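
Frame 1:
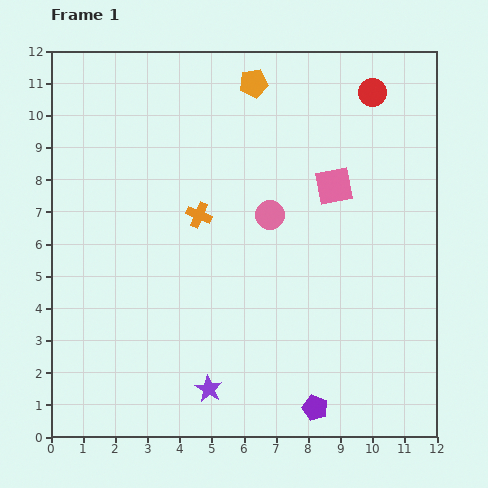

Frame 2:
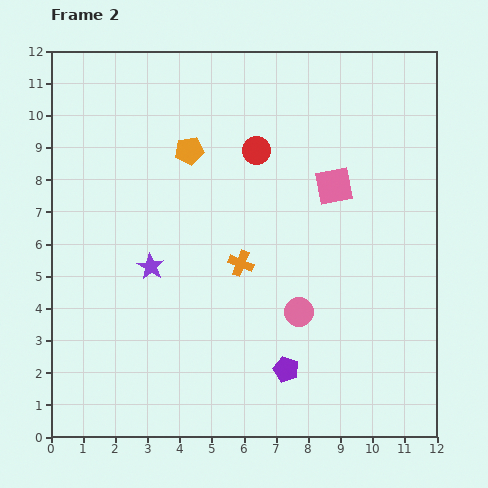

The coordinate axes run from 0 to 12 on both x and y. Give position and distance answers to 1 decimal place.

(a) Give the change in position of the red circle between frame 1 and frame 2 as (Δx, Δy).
(-3.6, -1.8)

The red circle was at (10.0, 10.7) in frame 1 and (6.4, 8.9) in frame 2.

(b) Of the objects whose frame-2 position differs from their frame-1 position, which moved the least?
the purple pentagon

(moved 1.5)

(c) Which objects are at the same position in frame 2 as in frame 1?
the pink square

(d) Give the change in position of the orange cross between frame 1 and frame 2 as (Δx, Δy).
(1.3, -1.5)

The orange cross was at (4.6, 6.9) in frame 1 and (5.9, 5.4) in frame 2.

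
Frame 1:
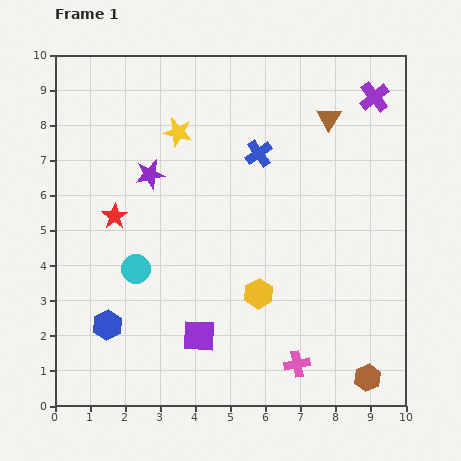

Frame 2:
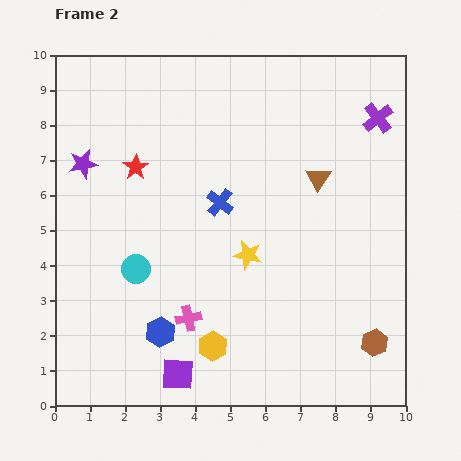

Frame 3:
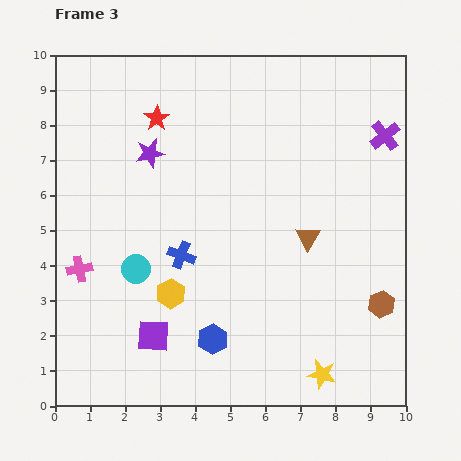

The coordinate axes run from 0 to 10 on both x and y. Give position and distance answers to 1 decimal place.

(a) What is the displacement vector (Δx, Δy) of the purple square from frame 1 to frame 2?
(-0.6, -1.1)

The purple square was at (4.1, 2.0) in frame 1 and (3.5, 0.9) in frame 2.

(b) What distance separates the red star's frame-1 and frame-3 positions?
3.0

The red star moved from (1.7, 5.4) to (2.9, 8.2), a distance of √(1.2² + 2.8²) ≈ 3.0.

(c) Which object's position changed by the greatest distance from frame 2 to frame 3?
the yellow star

(moved 4.0; next 3.4)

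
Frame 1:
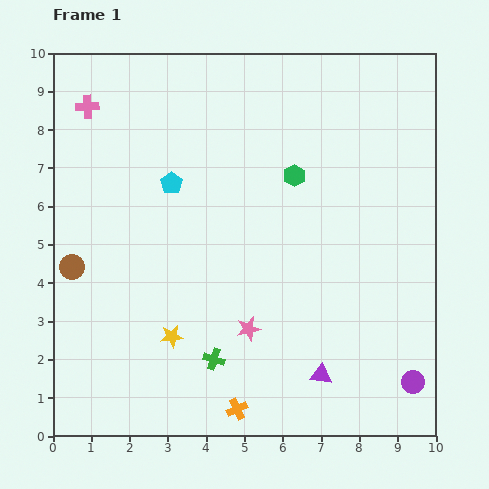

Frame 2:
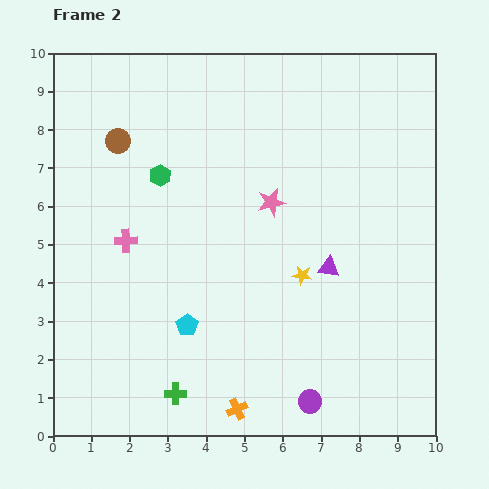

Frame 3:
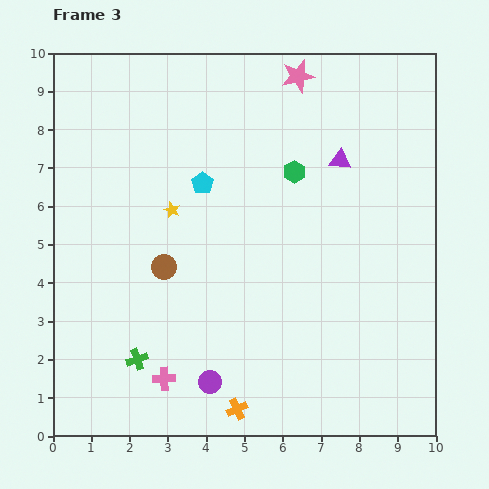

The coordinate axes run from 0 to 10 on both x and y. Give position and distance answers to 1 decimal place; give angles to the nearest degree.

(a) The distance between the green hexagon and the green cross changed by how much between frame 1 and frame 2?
+0.5

Distance in frame 1: 5.2. Distance in frame 2: 5.7.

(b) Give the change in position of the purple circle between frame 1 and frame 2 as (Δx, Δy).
(-2.7, -0.5)

The purple circle was at (9.4, 1.4) in frame 1 and (6.7, 0.9) in frame 2.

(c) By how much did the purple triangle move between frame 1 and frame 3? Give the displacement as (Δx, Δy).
(0.5, 5.6)

The purple triangle was at (7.0, 1.6) in frame 1 and (7.5, 7.2) in frame 3.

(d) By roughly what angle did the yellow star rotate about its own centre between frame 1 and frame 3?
31° clockwise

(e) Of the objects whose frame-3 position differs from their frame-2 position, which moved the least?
the green cross

(moved 1.3)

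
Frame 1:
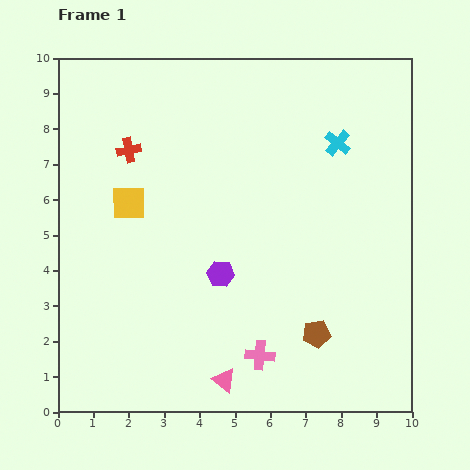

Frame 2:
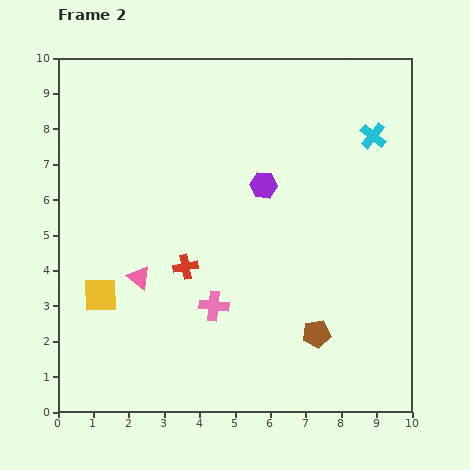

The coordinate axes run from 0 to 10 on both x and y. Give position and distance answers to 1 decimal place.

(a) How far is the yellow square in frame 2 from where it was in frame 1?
2.7

The yellow square moved from (2.0, 5.9) to (1.2, 3.3), a distance of √(0.8² + 2.6²) ≈ 2.7.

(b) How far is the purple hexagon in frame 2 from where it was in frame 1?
2.8

The purple hexagon moved from (4.6, 3.9) to (5.8, 6.4), a distance of √(1.2² + 2.5²) ≈ 2.8.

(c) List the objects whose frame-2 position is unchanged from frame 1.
the brown pentagon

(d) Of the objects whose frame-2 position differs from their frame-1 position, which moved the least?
the cyan cross

(moved 1.0)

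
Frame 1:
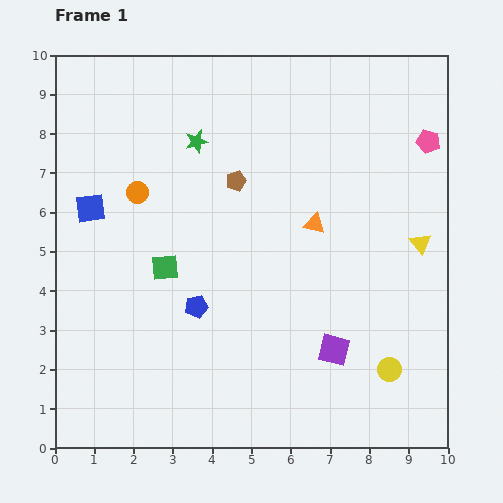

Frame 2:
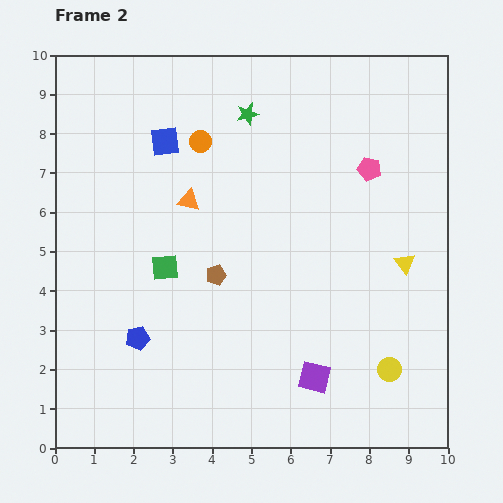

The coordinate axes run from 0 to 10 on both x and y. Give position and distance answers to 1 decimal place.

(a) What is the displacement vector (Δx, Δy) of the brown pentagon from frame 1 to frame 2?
(-0.5, -2.4)

The brown pentagon was at (4.6, 6.8) in frame 1 and (4.1, 4.4) in frame 2.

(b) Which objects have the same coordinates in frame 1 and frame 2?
the yellow circle, the green square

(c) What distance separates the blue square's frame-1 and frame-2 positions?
2.5

The blue square moved from (0.9, 6.1) to (2.8, 7.8), a distance of √(1.9² + 1.7²) ≈ 2.5.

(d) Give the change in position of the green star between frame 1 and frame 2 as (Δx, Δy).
(1.3, 0.7)

The green star was at (3.6, 7.8) in frame 1 and (4.9, 8.5) in frame 2.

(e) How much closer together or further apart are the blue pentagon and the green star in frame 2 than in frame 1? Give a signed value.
+2.2

Distance in frame 1: 4.2. Distance in frame 2: 6.4.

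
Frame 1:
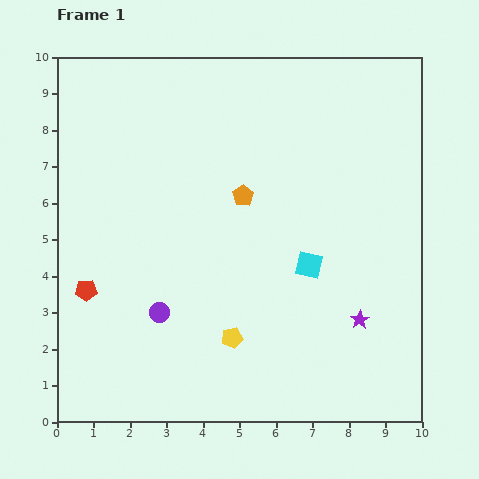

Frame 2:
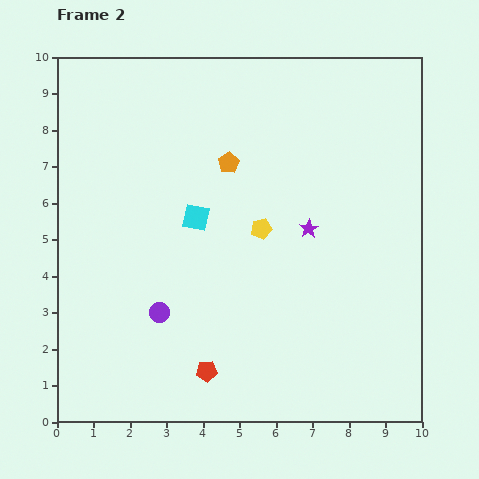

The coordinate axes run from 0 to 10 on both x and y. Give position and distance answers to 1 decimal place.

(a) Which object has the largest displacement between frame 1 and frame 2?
the red pentagon

(moved 4.0; next 3.4)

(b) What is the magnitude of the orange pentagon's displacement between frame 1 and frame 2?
1.0

The orange pentagon moved from (5.1, 6.2) to (4.7, 7.1), a distance of √(0.4² + 0.9²) ≈ 1.0.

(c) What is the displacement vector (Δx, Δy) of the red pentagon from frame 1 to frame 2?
(3.3, -2.2)

The red pentagon was at (0.8, 3.6) in frame 1 and (4.1, 1.4) in frame 2.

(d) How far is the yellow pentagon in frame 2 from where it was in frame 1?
3.1

The yellow pentagon moved from (4.8, 2.3) to (5.6, 5.3), a distance of √(0.8² + 3.0²) ≈ 3.1.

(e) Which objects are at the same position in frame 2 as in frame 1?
the purple circle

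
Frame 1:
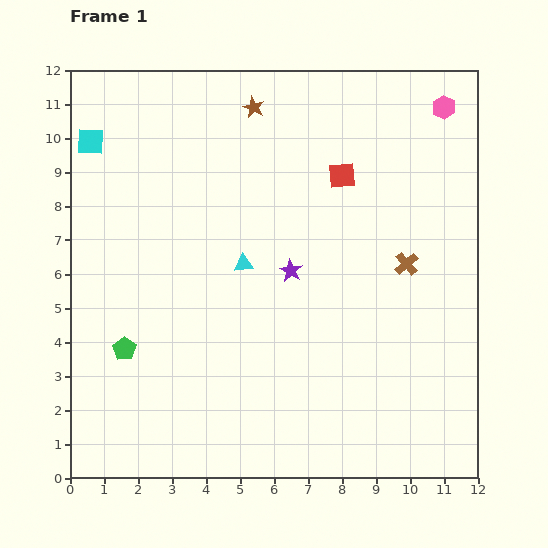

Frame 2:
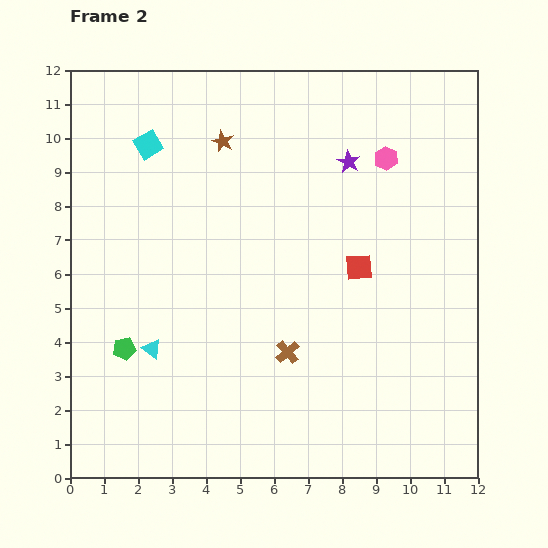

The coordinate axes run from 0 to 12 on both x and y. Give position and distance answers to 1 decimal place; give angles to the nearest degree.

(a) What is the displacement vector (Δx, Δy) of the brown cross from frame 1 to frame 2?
(-3.5, -2.6)

The brown cross was at (9.9, 6.3) in frame 1 and (6.4, 3.7) in frame 2.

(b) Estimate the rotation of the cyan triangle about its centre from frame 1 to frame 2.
42° clockwise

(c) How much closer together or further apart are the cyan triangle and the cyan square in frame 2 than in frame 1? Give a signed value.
+0.2

Distance in frame 1: 5.8. Distance in frame 2: 6.0.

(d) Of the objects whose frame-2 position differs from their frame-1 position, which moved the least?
the brown star

(moved 1.3)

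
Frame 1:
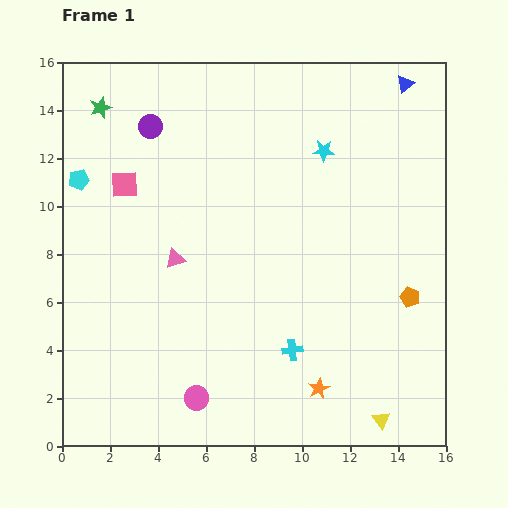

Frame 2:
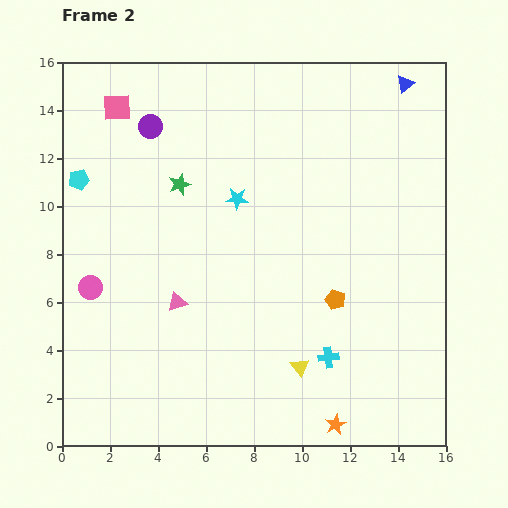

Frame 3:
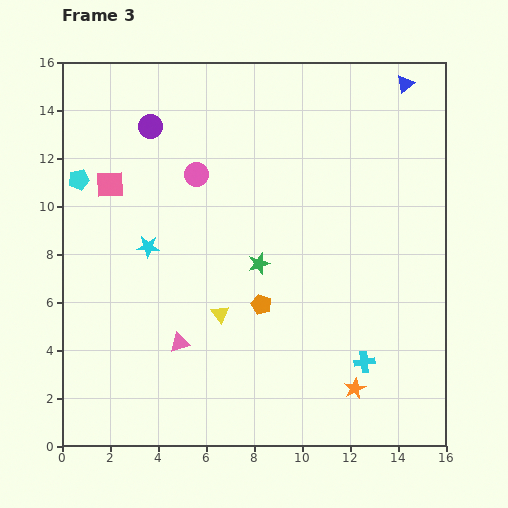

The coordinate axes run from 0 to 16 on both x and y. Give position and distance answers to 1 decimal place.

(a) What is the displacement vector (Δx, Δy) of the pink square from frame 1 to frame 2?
(-0.3, 3.2)

The pink square was at (2.6, 10.9) in frame 1 and (2.3, 14.1) in frame 2.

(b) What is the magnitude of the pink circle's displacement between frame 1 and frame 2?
6.4

The pink circle moved from (5.6, 2.0) to (1.2, 6.6), a distance of √(4.4² + 4.6²) ≈ 6.4.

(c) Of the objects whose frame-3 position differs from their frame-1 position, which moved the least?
the pink square

(moved 0.6)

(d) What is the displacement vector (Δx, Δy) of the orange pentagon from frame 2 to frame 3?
(-3.1, -0.2)

The orange pentagon was at (11.4, 6.1) in frame 2 and (8.3, 5.9) in frame 3.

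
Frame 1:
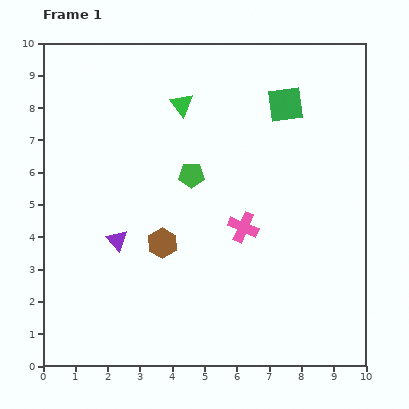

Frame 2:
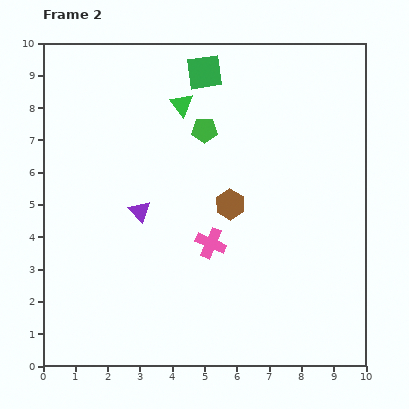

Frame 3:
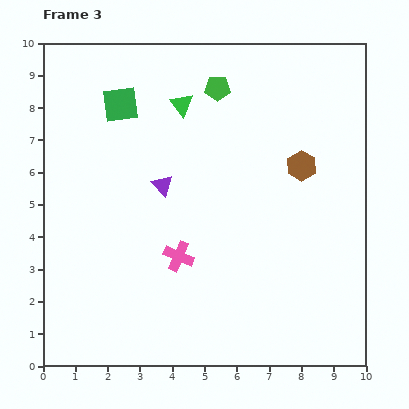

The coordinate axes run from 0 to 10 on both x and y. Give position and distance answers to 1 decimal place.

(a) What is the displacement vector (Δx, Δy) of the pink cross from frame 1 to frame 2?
(-1.0, -0.5)

The pink cross was at (6.2, 4.3) in frame 1 and (5.2, 3.8) in frame 2.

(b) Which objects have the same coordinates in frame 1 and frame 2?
the green triangle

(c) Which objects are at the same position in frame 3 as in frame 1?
the green triangle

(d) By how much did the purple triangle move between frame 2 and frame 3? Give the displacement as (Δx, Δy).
(0.7, 0.8)

The purple triangle was at (3.0, 4.8) in frame 2 and (3.7, 5.6) in frame 3.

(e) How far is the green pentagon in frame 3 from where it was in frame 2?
1.4

The green pentagon moved from (5.0, 7.3) to (5.4, 8.6), a distance of √(0.4² + 1.3²) ≈ 1.4.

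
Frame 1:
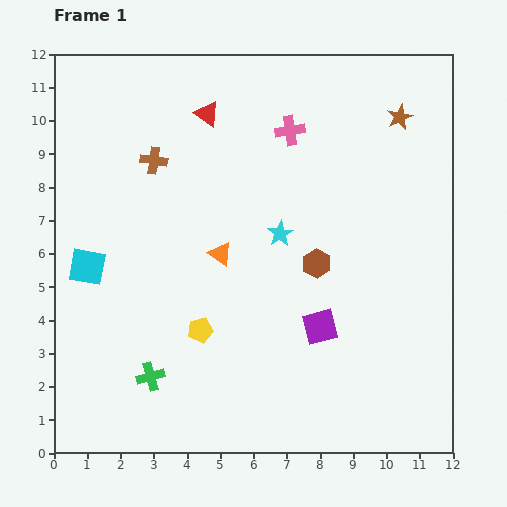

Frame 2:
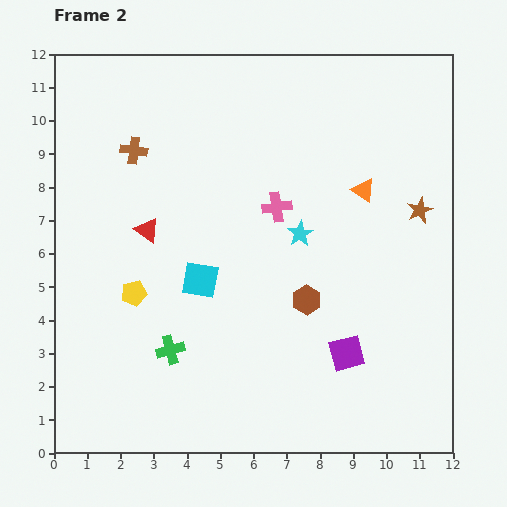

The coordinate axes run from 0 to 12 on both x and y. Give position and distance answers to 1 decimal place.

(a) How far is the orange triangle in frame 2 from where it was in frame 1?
4.7

The orange triangle moved from (5.0, 6.0) to (9.3, 7.9), a distance of √(4.3² + 1.9²) ≈ 4.7.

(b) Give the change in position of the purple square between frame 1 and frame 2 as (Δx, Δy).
(0.8, -0.8)

The purple square was at (8.0, 3.8) in frame 1 and (8.8, 3.0) in frame 2.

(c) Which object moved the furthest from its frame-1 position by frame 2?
the orange triangle

(moved 4.7; next 3.9)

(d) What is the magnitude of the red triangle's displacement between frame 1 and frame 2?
3.9

The red triangle moved from (4.6, 10.2) to (2.8, 6.7), a distance of √(1.8² + 3.5²) ≈ 3.9.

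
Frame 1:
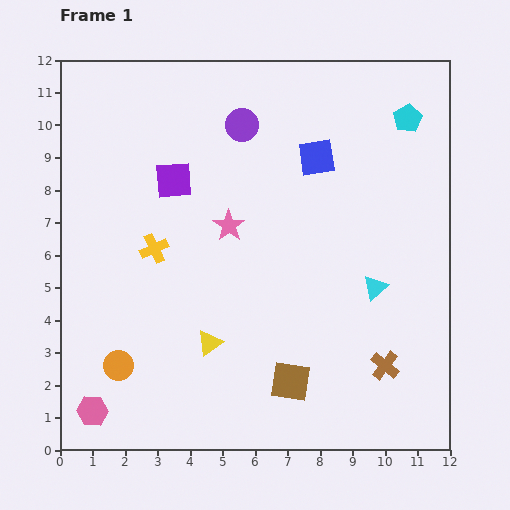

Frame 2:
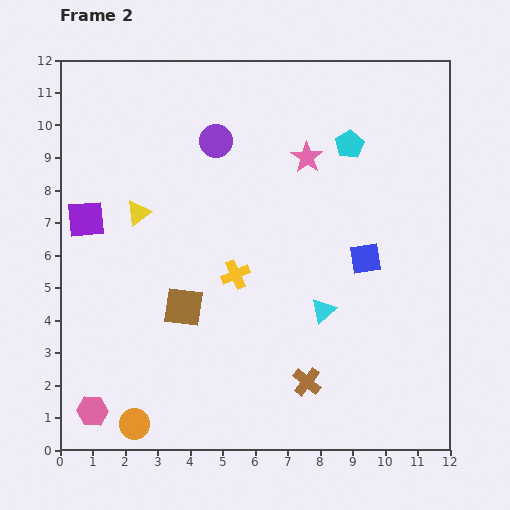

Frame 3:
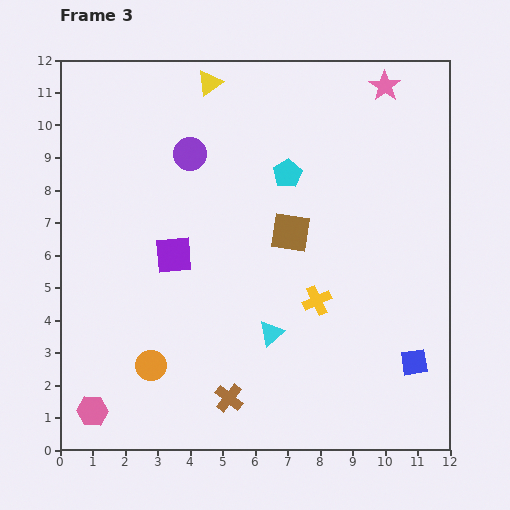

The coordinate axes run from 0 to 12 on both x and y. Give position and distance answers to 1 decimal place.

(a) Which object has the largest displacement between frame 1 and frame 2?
the yellow triangle

(moved 4.6; next 4.0)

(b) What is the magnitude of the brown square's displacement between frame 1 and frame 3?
4.6

The brown square moved from (7.1, 2.1) to (7.1, 6.7), a distance of √(0.0² + 4.6²) ≈ 4.6.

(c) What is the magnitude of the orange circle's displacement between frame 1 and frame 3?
1.0

The orange circle moved from (1.8, 2.6) to (2.8, 2.6), a distance of √(1.0² + 0.0²) ≈ 1.0.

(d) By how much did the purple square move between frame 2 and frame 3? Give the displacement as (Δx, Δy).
(2.7, -1.1)

The purple square was at (0.8, 7.1) in frame 2 and (3.5, 6.0) in frame 3.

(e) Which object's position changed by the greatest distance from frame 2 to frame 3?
the yellow triangle

(moved 4.6; next 4.0)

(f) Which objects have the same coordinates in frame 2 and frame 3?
the pink hexagon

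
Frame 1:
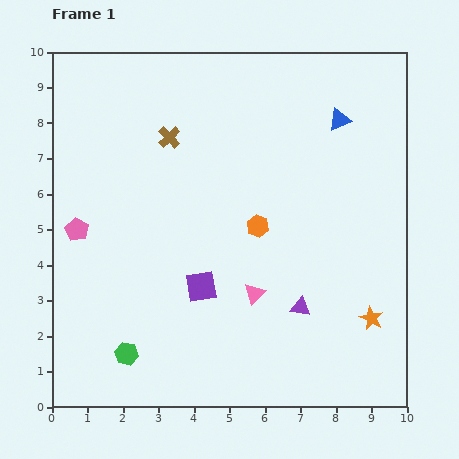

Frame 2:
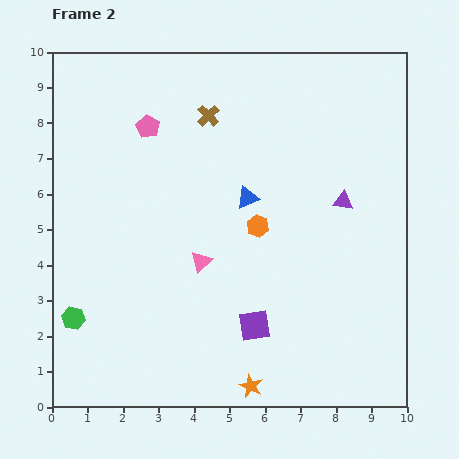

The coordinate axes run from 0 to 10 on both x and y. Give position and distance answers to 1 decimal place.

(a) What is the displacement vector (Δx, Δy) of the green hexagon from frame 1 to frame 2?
(-1.5, 1.0)

The green hexagon was at (2.1, 1.5) in frame 1 and (0.6, 2.5) in frame 2.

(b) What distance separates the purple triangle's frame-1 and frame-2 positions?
3.2

The purple triangle moved from (7.0, 2.8) to (8.2, 5.8), a distance of √(1.2² + 3.0²) ≈ 3.2.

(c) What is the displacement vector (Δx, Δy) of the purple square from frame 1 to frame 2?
(1.5, -1.1)

The purple square was at (4.2, 3.4) in frame 1 and (5.7, 2.3) in frame 2.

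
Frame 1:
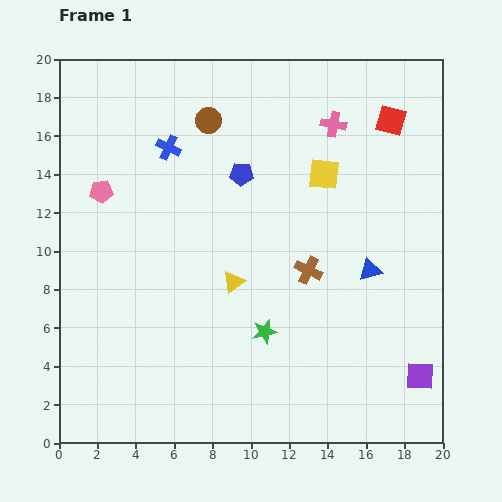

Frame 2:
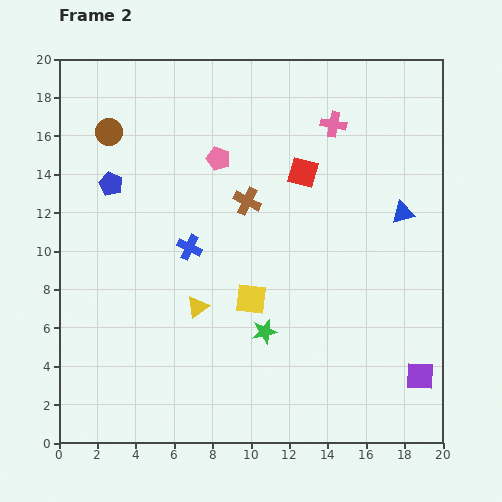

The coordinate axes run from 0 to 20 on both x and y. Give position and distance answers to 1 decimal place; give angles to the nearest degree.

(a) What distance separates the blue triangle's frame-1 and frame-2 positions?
3.4

The blue triangle moved from (16.2, 9.0) to (17.9, 12.0), a distance of √(1.7² + 3.0²) ≈ 3.4.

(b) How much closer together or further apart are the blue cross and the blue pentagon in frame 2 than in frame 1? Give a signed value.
+1.3

Distance in frame 1: 4.0. Distance in frame 2: 5.3.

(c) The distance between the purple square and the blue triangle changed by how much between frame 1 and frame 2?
+2.4

Distance in frame 1: 6.1. Distance in frame 2: 8.5.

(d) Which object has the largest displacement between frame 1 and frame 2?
the yellow square

(moved 7.5; next 6.8)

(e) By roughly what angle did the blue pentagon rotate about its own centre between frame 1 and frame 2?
21° clockwise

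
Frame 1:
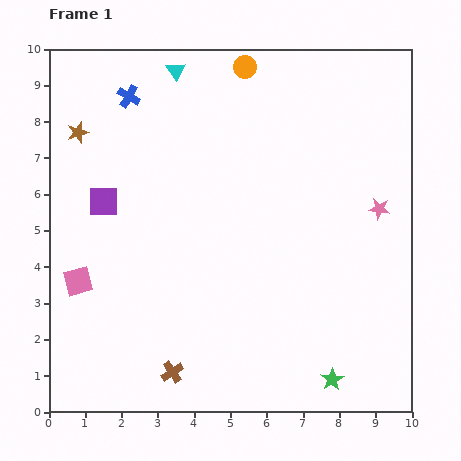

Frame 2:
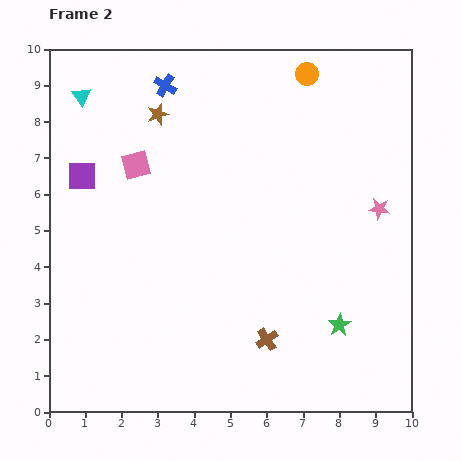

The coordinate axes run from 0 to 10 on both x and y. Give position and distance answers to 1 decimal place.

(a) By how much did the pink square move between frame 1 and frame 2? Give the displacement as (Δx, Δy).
(1.6, 3.2)

The pink square was at (0.8, 3.6) in frame 1 and (2.4, 6.8) in frame 2.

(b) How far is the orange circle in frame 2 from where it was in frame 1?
1.7

The orange circle moved from (5.4, 9.5) to (7.1, 9.3), a distance of √(1.7² + 0.2²) ≈ 1.7.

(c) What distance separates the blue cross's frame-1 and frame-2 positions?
1.0

The blue cross moved from (2.2, 8.7) to (3.2, 9.0), a distance of √(1.0² + 0.3²) ≈ 1.0.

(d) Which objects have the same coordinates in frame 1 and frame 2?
the pink star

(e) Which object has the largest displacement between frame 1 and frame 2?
the pink square

(moved 3.6; next 2.8)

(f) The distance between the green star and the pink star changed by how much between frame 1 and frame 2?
-1.5

Distance in frame 1: 4.9. Distance in frame 2: 3.4.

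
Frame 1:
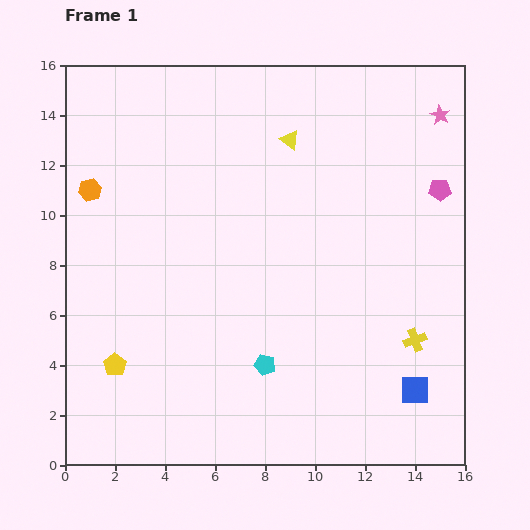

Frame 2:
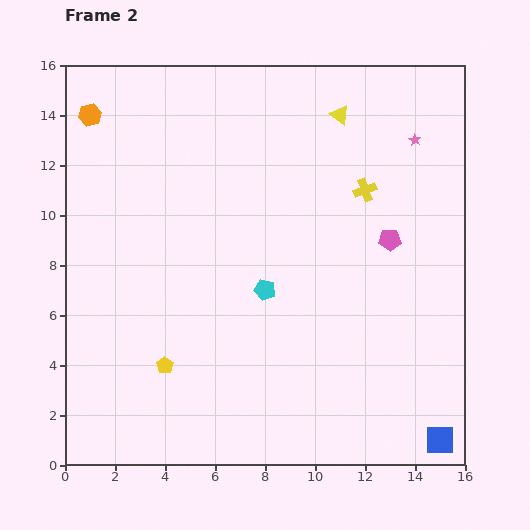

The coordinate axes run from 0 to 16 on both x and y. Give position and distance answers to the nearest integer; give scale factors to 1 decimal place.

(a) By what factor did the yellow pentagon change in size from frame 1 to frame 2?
0.7×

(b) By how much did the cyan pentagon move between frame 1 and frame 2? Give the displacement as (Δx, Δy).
(0, 3)

The cyan pentagon was at (8, 4) in frame 1 and (8, 7) in frame 2.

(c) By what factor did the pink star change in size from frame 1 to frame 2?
0.6×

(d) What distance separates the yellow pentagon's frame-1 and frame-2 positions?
2

The yellow pentagon moved from (2, 4) to (4, 4), a distance of √(2² + 0²) ≈ 2.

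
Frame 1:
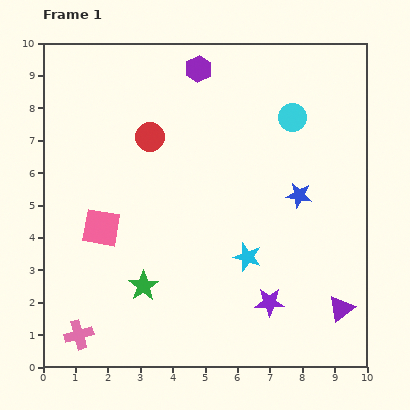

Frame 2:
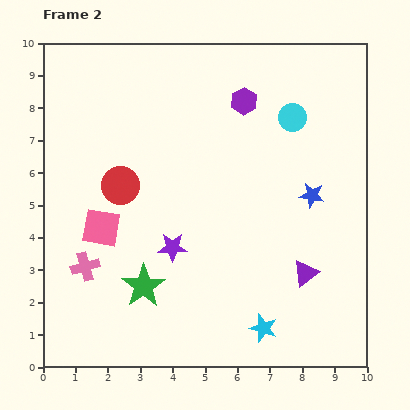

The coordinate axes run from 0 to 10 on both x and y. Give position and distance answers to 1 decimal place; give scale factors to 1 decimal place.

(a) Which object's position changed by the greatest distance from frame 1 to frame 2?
the purple star

(moved 3.4; next 2.3)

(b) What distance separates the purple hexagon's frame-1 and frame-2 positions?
1.7

The purple hexagon moved from (4.8, 9.2) to (6.2, 8.2), a distance of √(1.4² + 1.0²) ≈ 1.7.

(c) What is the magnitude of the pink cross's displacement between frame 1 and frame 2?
2.1

The pink cross moved from (1.1, 1.0) to (1.3, 3.1), a distance of √(0.2² + 2.1²) ≈ 2.1.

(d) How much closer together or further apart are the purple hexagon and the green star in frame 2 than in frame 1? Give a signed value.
-0.4

Distance in frame 1: 6.9. Distance in frame 2: 6.5.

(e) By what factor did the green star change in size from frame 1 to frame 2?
1.4×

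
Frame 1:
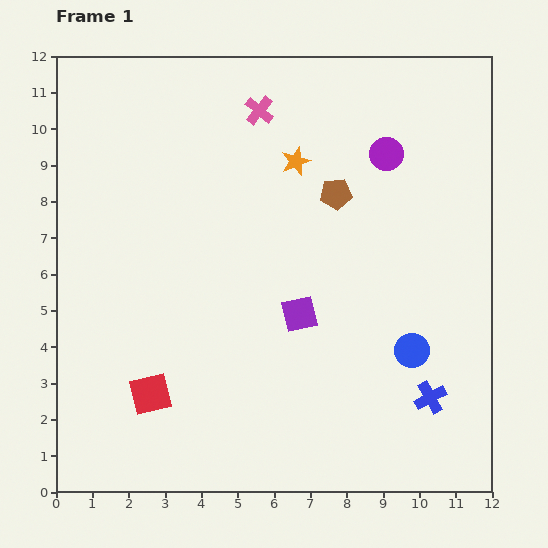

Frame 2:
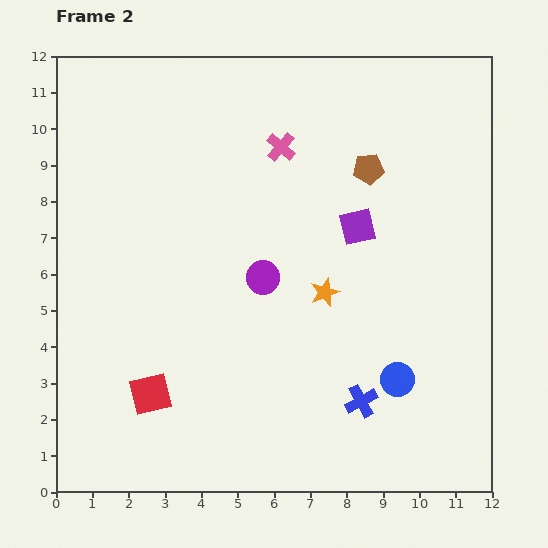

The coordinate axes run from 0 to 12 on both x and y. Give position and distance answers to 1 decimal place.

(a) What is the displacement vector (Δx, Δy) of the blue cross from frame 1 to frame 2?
(-1.9, -0.1)

The blue cross was at (10.3, 2.6) in frame 1 and (8.4, 2.5) in frame 2.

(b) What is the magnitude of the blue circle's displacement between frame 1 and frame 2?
0.9

The blue circle moved from (9.8, 3.9) to (9.4, 3.1), a distance of √(0.4² + 0.8²) ≈ 0.9.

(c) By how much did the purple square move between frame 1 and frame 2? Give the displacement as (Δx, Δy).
(1.6, 2.4)

The purple square was at (6.7, 4.9) in frame 1 and (8.3, 7.3) in frame 2.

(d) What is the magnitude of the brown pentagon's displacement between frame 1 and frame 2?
1.1

The brown pentagon moved from (7.7, 8.2) to (8.6, 8.9), a distance of √(0.9² + 0.7²) ≈ 1.1.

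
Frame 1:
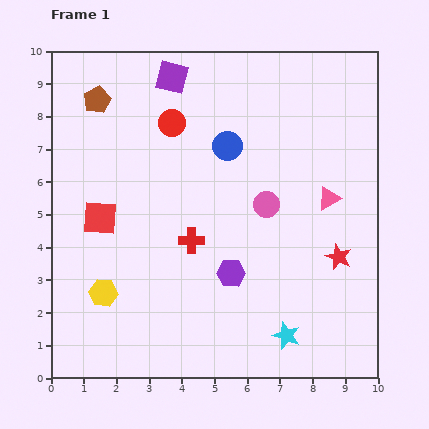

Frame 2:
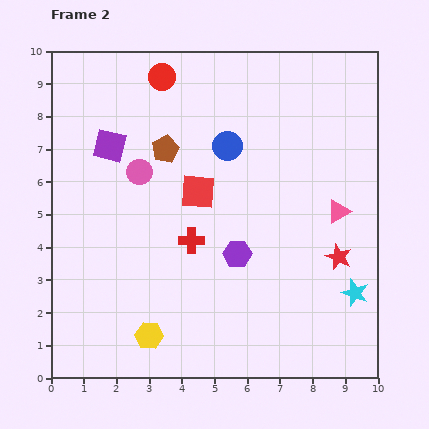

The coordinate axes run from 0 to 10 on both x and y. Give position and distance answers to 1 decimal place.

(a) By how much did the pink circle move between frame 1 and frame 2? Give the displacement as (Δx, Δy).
(-3.9, 1.0)

The pink circle was at (6.6, 5.3) in frame 1 and (2.7, 6.3) in frame 2.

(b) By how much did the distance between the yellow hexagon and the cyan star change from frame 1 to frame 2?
+0.7

Distance in frame 1: 5.7. Distance in frame 2: 6.4.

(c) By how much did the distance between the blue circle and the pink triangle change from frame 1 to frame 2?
+0.4

Distance in frame 1: 3.5. Distance in frame 2: 3.9.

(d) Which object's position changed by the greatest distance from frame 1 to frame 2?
the pink circle

(moved 4.0; next 3.1)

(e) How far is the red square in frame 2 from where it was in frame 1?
3.1

The red square moved from (1.5, 4.9) to (4.5, 5.7), a distance of √(3.0² + 0.8²) ≈ 3.1.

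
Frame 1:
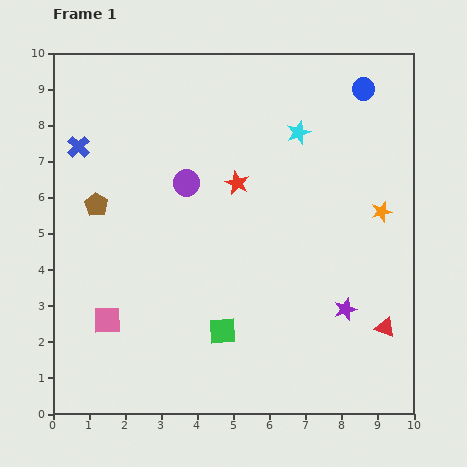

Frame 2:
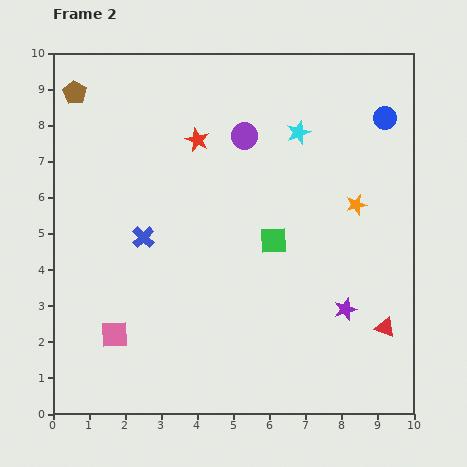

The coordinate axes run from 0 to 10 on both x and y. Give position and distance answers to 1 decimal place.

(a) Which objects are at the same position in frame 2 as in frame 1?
the cyan star, the purple star, the red triangle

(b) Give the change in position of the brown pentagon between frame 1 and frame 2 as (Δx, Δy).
(-0.6, 3.1)

The brown pentagon was at (1.2, 5.8) in frame 1 and (0.6, 8.9) in frame 2.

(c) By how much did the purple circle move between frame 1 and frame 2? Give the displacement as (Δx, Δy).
(1.6, 1.3)

The purple circle was at (3.7, 6.4) in frame 1 and (5.3, 7.7) in frame 2.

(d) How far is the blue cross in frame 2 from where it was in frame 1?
3.1

The blue cross moved from (0.7, 7.4) to (2.5, 4.9), a distance of √(1.8² + 2.5²) ≈ 3.1.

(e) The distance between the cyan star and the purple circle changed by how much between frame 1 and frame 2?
-1.9

Distance in frame 1: 3.4. Distance in frame 2: 1.5.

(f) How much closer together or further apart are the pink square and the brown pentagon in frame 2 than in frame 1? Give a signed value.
+3.6

Distance in frame 1: 3.2. Distance in frame 2: 6.8.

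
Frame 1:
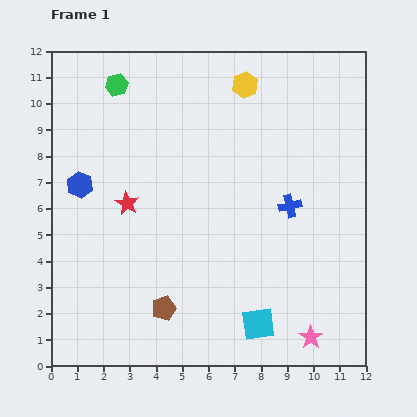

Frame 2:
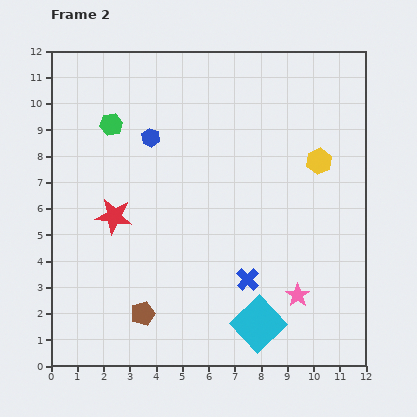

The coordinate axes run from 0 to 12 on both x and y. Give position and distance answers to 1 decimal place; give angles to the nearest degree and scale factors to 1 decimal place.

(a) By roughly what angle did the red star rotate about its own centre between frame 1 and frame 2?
20° counter-clockwise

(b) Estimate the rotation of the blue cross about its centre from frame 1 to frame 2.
33° counter-clockwise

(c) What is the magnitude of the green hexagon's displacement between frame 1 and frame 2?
1.5

The green hexagon moved from (2.5, 10.7) to (2.3, 9.2), a distance of √(0.2² + 1.5²) ≈ 1.5.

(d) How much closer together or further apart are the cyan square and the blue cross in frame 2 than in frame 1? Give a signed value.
-3.0

Distance in frame 1: 4.7. Distance in frame 2: 1.7.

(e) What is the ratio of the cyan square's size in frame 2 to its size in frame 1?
1.5×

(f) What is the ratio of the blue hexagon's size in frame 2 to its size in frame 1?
0.7×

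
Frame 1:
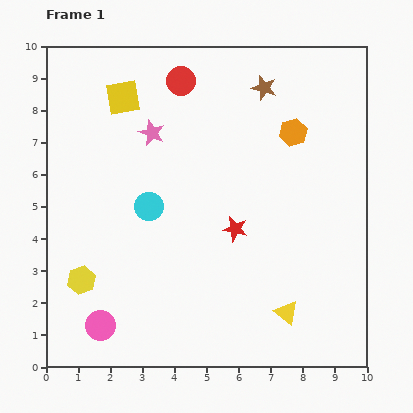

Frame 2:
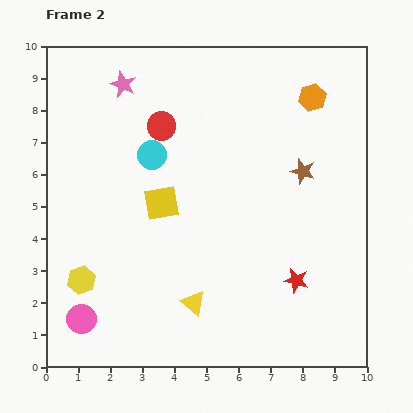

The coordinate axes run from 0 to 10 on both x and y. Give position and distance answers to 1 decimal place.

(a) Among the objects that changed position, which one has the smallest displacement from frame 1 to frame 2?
the pink circle

(moved 0.6)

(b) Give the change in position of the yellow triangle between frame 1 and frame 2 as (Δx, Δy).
(-2.9, 0.3)

The yellow triangle was at (7.5, 1.7) in frame 1 and (4.6, 2.0) in frame 2.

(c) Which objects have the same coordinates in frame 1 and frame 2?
the yellow hexagon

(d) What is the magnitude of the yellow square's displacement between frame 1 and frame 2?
3.5

The yellow square moved from (2.4, 8.4) to (3.6, 5.1), a distance of √(1.2² + 3.3²) ≈ 3.5.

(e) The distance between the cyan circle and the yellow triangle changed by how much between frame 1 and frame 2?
-0.6

Distance in frame 1: 5.4. Distance in frame 2: 4.8.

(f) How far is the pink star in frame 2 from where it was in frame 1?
1.7

The pink star moved from (3.3, 7.3) to (2.4, 8.8), a distance of √(0.9² + 1.5²) ≈ 1.7.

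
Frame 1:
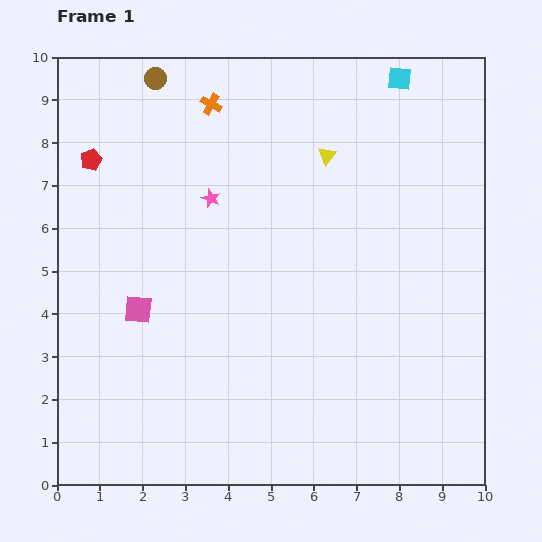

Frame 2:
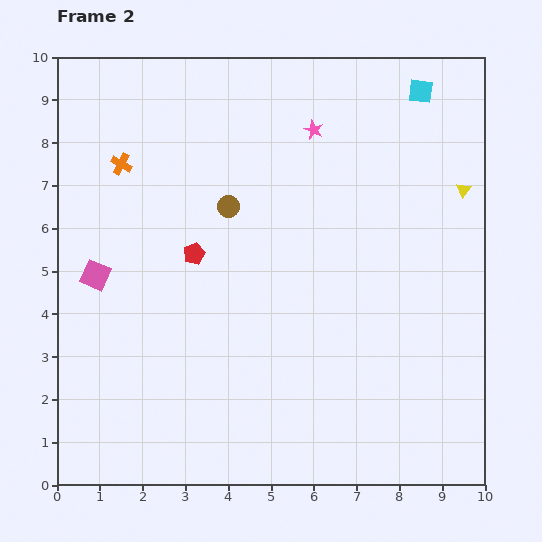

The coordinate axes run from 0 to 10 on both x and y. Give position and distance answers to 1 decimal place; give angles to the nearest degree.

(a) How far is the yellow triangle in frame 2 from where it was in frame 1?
3.3

The yellow triangle moved from (6.3, 7.7) to (9.5, 6.9), a distance of √(3.2² + 0.8²) ≈ 3.3.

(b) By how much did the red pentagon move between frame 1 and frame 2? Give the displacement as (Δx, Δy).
(2.4, -2.2)

The red pentagon was at (0.8, 7.6) in frame 1 and (3.2, 5.4) in frame 2.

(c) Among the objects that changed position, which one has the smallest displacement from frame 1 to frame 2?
the cyan square

(moved 0.6)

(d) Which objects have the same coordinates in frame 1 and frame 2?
none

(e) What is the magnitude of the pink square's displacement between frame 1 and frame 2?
1.3

The pink square moved from (1.9, 4.1) to (0.9, 4.9), a distance of √(1.0² + 0.8²) ≈ 1.3.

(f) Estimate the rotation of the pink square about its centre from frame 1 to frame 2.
17° clockwise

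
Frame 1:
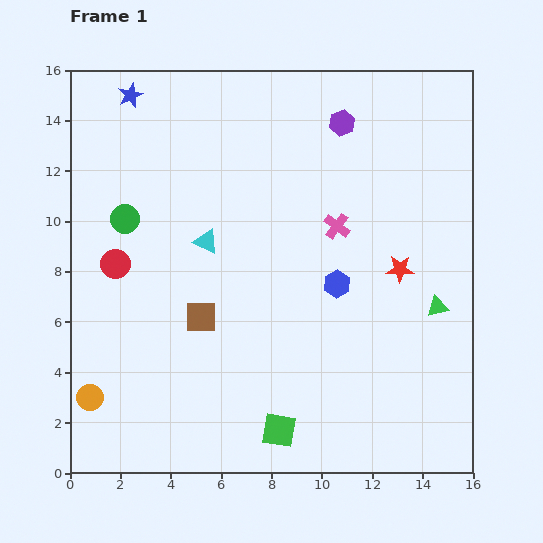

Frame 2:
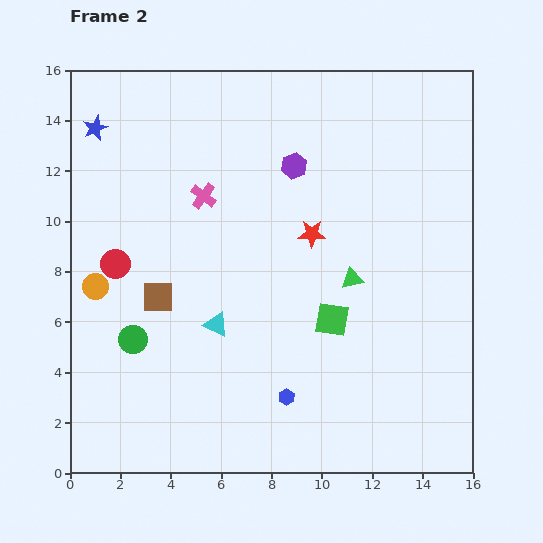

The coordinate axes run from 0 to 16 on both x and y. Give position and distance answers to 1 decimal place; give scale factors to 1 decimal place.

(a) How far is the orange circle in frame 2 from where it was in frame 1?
4.4

The orange circle moved from (0.8, 3.0) to (1.0, 7.4), a distance of √(0.2² + 4.4²) ≈ 4.4.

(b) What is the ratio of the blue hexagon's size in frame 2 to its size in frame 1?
0.6×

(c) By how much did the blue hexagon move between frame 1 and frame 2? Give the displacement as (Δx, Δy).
(-2.0, -4.5)

The blue hexagon was at (10.6, 7.5) in frame 1 and (8.6, 3.0) in frame 2.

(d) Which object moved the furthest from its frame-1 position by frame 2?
the pink cross

(moved 5.4; next 4.9)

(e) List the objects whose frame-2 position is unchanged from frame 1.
the red circle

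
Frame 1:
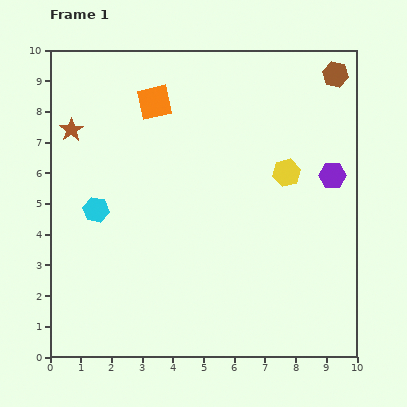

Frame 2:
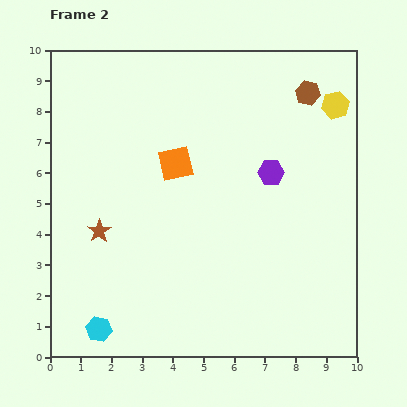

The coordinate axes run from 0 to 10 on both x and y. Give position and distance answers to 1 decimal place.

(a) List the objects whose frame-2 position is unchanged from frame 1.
none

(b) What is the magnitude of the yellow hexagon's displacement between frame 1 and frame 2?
2.7

The yellow hexagon moved from (7.7, 6.0) to (9.3, 8.2), a distance of √(1.6² + 2.2²) ≈ 2.7.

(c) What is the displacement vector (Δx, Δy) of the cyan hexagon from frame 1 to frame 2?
(0.1, -3.9)

The cyan hexagon was at (1.5, 4.8) in frame 1 and (1.6, 0.9) in frame 2.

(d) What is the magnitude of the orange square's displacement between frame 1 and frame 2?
2.1

The orange square moved from (3.4, 8.3) to (4.1, 6.3), a distance of √(0.7² + 2.0²) ≈ 2.1.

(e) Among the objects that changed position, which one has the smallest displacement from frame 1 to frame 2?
the brown hexagon

(moved 1.1)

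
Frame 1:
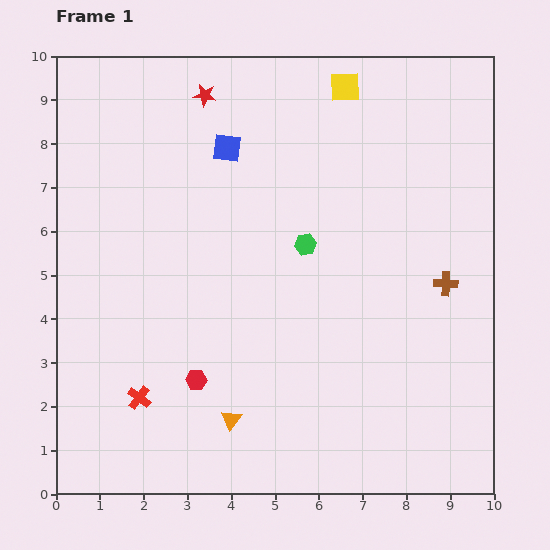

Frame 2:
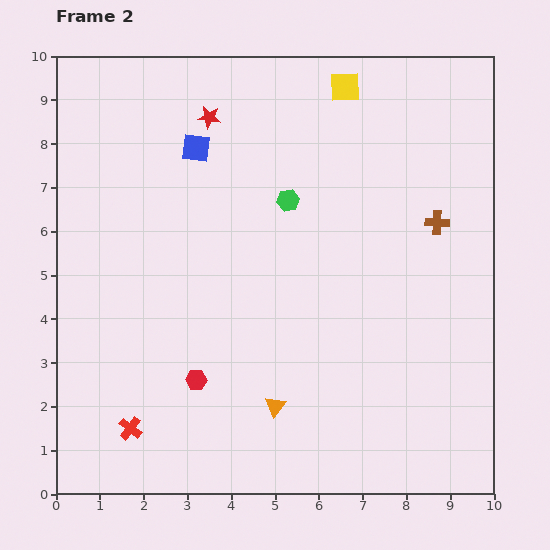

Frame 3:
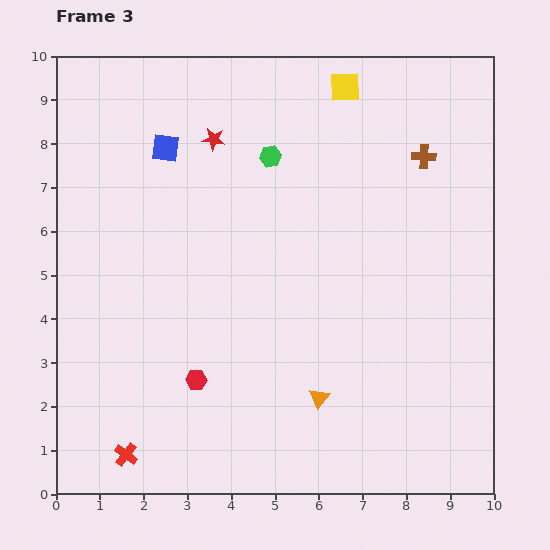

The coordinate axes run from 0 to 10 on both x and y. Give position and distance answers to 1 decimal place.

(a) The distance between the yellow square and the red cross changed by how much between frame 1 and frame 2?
+0.7

Distance in frame 1: 8.5. Distance in frame 2: 9.2.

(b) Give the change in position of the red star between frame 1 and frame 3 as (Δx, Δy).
(0.2, -1.0)

The red star was at (3.4, 9.1) in frame 1 and (3.6, 8.1) in frame 3.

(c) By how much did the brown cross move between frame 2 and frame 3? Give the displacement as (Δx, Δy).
(-0.3, 1.5)

The brown cross was at (8.7, 6.2) in frame 2 and (8.4, 7.7) in frame 3.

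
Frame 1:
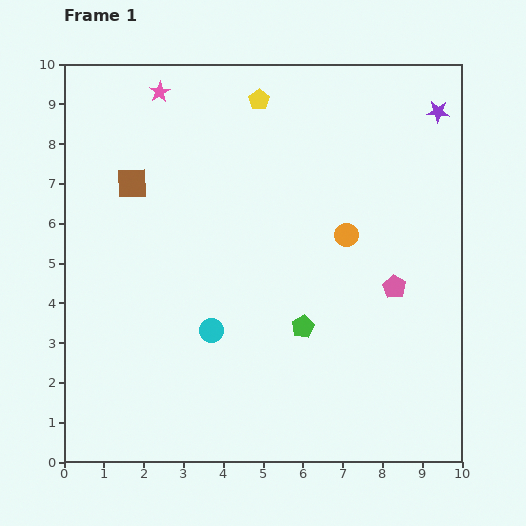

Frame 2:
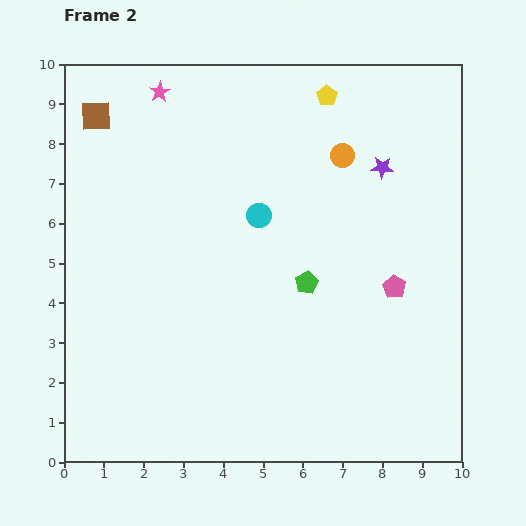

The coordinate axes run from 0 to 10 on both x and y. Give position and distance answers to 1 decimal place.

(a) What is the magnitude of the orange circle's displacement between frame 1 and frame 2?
2.0

The orange circle moved from (7.1, 5.7) to (7.0, 7.7), a distance of √(0.1² + 2.0²) ≈ 2.0.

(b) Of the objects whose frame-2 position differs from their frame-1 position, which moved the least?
the green pentagon

(moved 1.1)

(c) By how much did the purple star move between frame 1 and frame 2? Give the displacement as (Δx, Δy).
(-1.4, -1.4)

The purple star was at (9.4, 8.8) in frame 1 and (8.0, 7.4) in frame 2.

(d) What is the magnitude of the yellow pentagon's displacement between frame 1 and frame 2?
1.7

The yellow pentagon moved from (4.9, 9.1) to (6.6, 9.2), a distance of √(1.7² + 0.1²) ≈ 1.7.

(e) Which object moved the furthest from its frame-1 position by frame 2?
the cyan circle

(moved 3.1; next 2.0)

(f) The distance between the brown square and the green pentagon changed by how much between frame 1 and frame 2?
+1.2

Distance in frame 1: 5.6. Distance in frame 2: 6.8.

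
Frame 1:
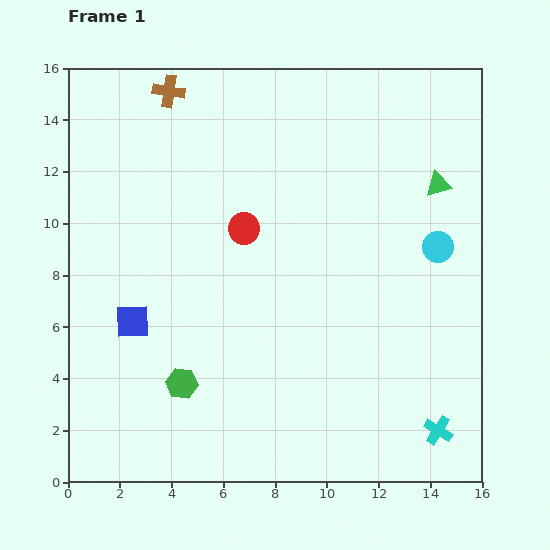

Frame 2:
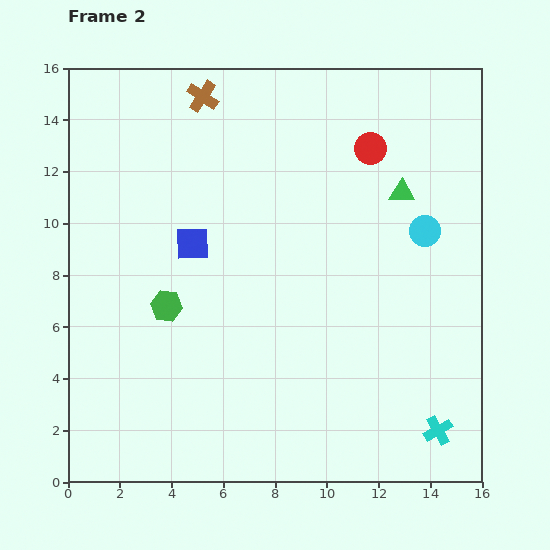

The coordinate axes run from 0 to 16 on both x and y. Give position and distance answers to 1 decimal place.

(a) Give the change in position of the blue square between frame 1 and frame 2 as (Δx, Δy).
(2.3, 3.0)

The blue square was at (2.5, 6.2) in frame 1 and (4.8, 9.2) in frame 2.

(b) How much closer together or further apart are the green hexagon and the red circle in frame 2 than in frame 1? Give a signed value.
+3.5

Distance in frame 1: 6.5. Distance in frame 2: 10.0.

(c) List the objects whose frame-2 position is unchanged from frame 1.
the cyan cross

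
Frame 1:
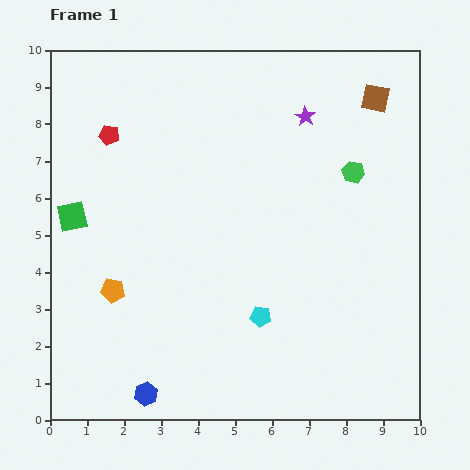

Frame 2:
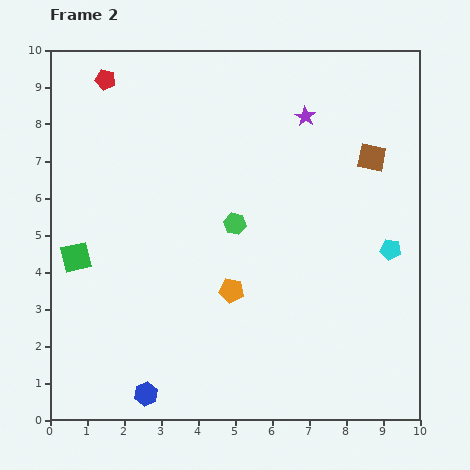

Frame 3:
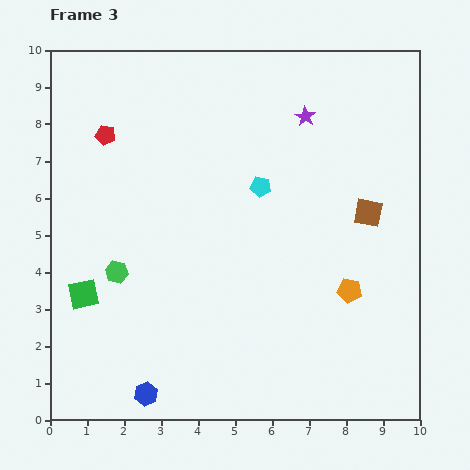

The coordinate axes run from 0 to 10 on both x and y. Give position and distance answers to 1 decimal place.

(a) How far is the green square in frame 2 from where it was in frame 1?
1.1

The green square moved from (0.6, 5.5) to (0.7, 4.4), a distance of √(0.1² + 1.1²) ≈ 1.1.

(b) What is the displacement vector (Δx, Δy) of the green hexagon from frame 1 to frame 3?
(-6.4, -2.7)

The green hexagon was at (8.2, 6.7) in frame 1 and (1.8, 4.0) in frame 3.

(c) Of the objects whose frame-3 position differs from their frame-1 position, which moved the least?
the red pentagon

(moved 0.1)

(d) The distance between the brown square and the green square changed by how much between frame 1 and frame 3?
-0.8

Distance in frame 1: 8.8. Distance in frame 3: 8.0.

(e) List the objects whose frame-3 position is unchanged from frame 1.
the purple star, the blue hexagon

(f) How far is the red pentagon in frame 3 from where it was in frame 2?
1.5

The red pentagon moved from (1.5, 9.2) to (1.5, 7.7), a distance of √(0.0² + 1.5²) ≈ 1.5.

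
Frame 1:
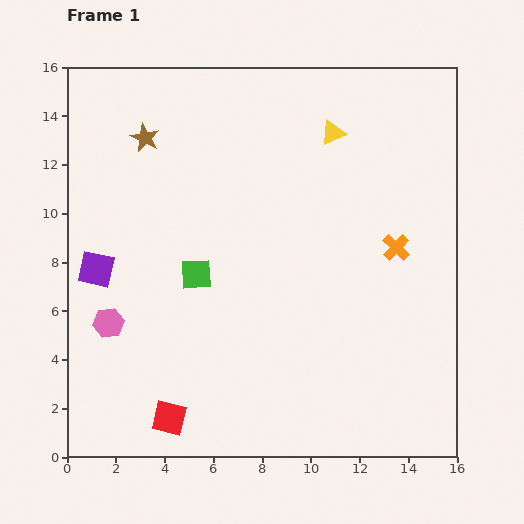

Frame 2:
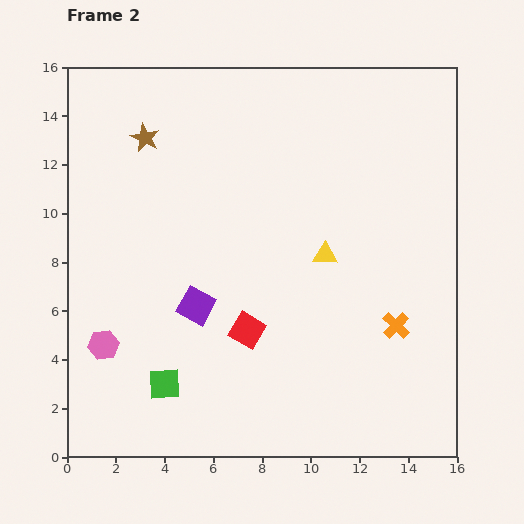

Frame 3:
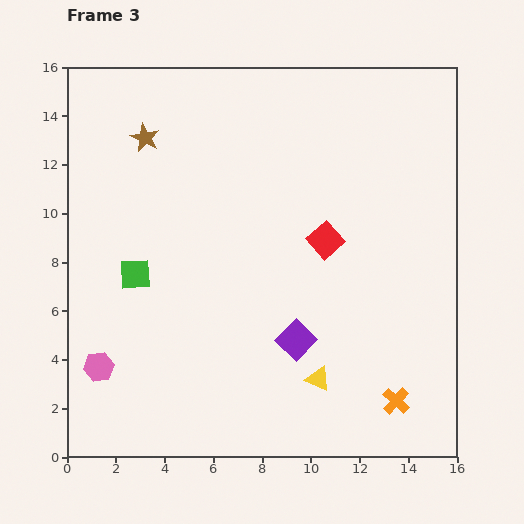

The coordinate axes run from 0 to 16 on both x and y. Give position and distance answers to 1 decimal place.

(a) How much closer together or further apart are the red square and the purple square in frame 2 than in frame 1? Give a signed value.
-4.5

Distance in frame 1: 6.8. Distance in frame 2: 2.3.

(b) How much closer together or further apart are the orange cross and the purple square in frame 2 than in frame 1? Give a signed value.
-4.1

Distance in frame 1: 12.3. Distance in frame 2: 8.2.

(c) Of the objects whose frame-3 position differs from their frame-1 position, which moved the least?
the pink hexagon

(moved 1.8)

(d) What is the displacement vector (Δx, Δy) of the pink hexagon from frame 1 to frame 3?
(-0.4, -1.8)

The pink hexagon was at (1.7, 5.5) in frame 1 and (1.3, 3.7) in frame 3.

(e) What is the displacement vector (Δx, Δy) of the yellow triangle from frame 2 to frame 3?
(-0.3, -5.1)

The yellow triangle was at (10.6, 8.3) in frame 2 and (10.3, 3.2) in frame 3.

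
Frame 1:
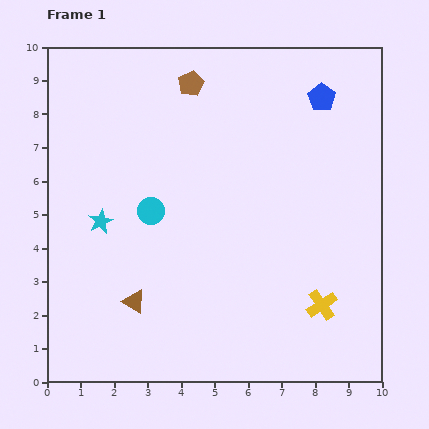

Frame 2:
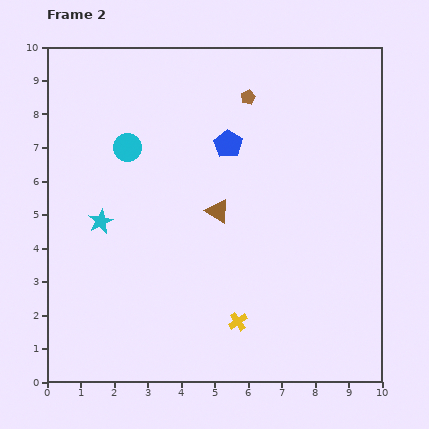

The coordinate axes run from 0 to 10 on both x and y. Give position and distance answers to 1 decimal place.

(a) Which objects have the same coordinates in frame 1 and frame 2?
the cyan star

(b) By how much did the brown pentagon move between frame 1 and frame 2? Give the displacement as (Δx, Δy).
(1.7, -0.4)

The brown pentagon was at (4.3, 8.9) in frame 1 and (6.0, 8.5) in frame 2.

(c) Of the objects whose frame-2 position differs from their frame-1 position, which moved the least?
the brown pentagon

(moved 1.7)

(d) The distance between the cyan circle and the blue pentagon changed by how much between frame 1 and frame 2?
-3.1

Distance in frame 1: 6.1. Distance in frame 2: 3.0.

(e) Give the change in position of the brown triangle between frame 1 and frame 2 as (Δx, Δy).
(2.5, 2.7)

The brown triangle was at (2.6, 2.4) in frame 1 and (5.1, 5.1) in frame 2.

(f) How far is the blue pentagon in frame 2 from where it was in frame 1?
3.1

The blue pentagon moved from (8.2, 8.5) to (5.4, 7.1), a distance of √(2.8² + 1.4²) ≈ 3.1.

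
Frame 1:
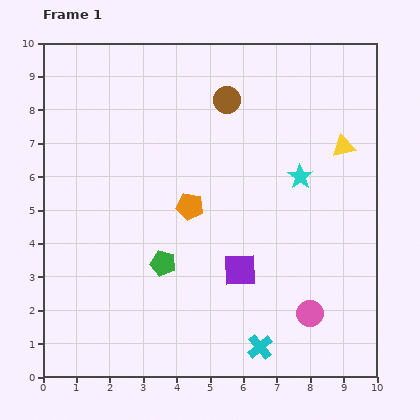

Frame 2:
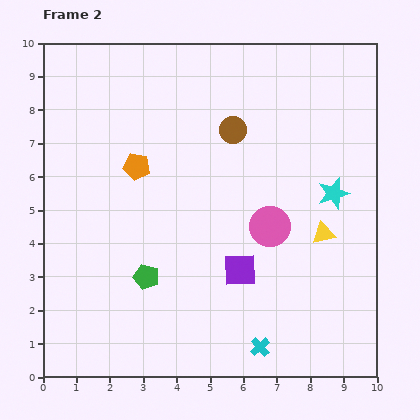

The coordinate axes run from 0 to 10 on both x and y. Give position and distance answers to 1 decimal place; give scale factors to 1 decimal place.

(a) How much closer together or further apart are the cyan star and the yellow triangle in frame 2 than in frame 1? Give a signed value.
-0.4

Distance in frame 1: 1.6. Distance in frame 2: 1.2.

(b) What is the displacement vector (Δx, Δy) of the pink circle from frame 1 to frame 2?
(-1.2, 2.6)

The pink circle was at (8.0, 1.9) in frame 1 and (6.8, 4.5) in frame 2.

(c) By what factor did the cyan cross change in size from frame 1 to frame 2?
0.8×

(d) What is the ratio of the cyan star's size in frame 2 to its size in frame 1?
1.3×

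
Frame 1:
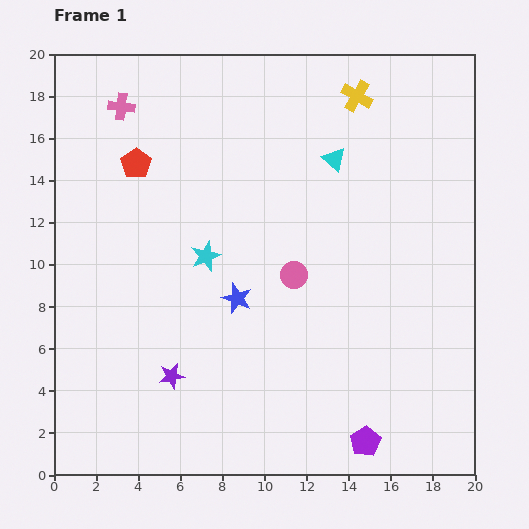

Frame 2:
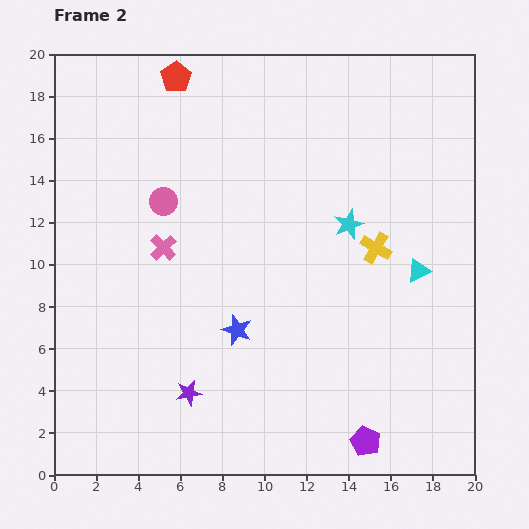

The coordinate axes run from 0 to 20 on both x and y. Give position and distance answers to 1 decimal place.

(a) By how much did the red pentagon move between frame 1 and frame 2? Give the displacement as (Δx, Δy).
(1.9, 4.1)

The red pentagon was at (3.9, 14.8) in frame 1 and (5.8, 18.9) in frame 2.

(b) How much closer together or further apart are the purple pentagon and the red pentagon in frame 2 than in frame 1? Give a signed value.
+2.4

Distance in frame 1: 17.1. Distance in frame 2: 19.5.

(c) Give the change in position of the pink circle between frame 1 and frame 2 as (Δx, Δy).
(-6.2, 3.5)

The pink circle was at (11.4, 9.5) in frame 1 and (5.2, 13.0) in frame 2.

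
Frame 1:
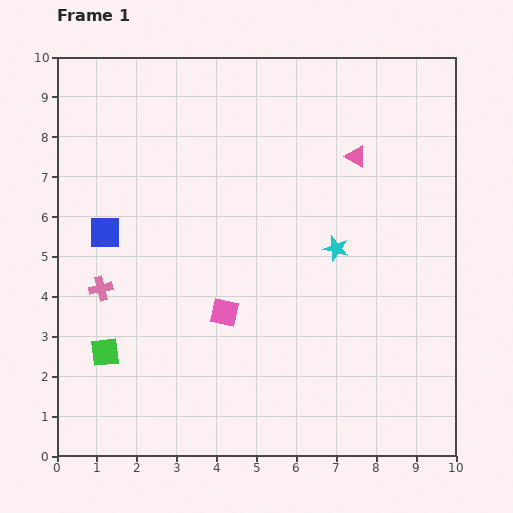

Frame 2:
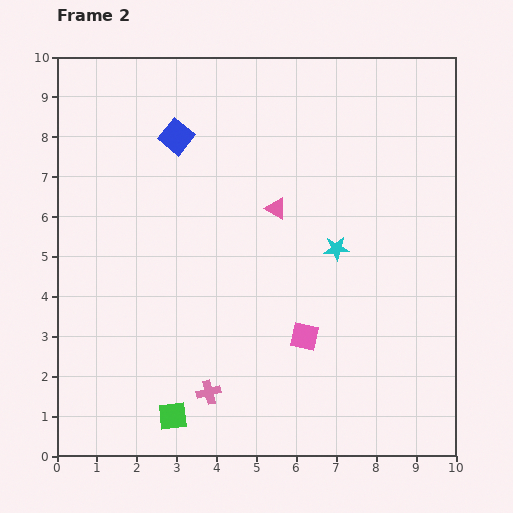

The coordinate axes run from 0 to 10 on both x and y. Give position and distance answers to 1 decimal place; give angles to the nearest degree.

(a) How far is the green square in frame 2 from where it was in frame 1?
2.3

The green square moved from (1.2, 2.6) to (2.9, 1.0), a distance of √(1.7² + 1.6²) ≈ 2.3.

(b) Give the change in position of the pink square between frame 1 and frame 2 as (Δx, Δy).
(2.0, -0.6)

The pink square was at (4.2, 3.6) in frame 1 and (6.2, 3.0) in frame 2.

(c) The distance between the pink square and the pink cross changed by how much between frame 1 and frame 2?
-0.4

Distance in frame 1: 3.2. Distance in frame 2: 2.8.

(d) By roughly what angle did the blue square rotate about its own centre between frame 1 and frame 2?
40° clockwise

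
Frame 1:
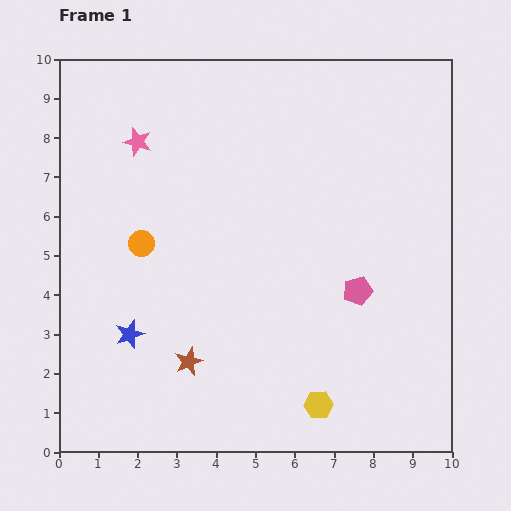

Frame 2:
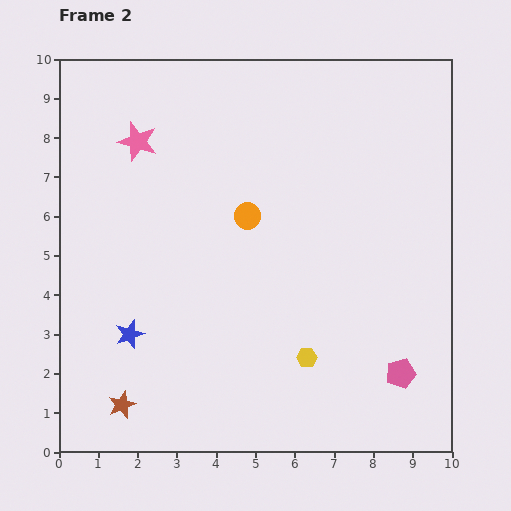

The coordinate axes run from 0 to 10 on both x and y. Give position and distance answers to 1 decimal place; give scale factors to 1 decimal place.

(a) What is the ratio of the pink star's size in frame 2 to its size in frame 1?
1.4×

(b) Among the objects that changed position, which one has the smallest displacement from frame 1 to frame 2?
the yellow hexagon

(moved 1.2)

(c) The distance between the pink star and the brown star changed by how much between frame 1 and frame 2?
+1.0

Distance in frame 1: 5.7. Distance in frame 2: 6.7.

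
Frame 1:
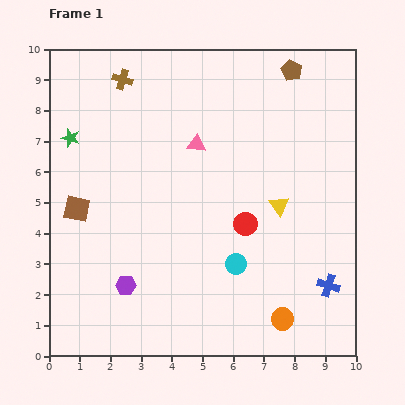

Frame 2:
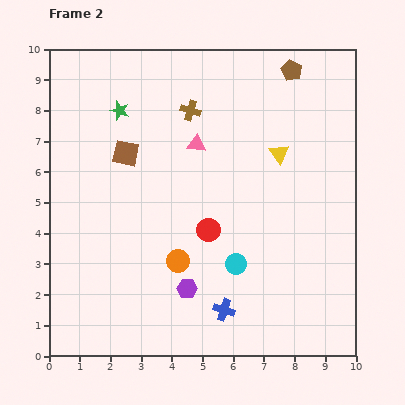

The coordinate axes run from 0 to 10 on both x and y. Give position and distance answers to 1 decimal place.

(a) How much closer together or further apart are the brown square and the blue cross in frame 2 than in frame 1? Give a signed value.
-2.6

Distance in frame 1: 8.6. Distance in frame 2: 6.0.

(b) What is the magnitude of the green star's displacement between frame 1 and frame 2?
1.8

The green star moved from (0.7, 7.1) to (2.3, 8.0), a distance of √(1.6² + 0.9²) ≈ 1.8.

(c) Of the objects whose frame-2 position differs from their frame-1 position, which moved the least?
the red circle

(moved 1.2)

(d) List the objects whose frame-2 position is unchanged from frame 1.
the pink triangle, the brown pentagon, the cyan circle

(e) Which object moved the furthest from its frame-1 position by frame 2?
the orange circle

(moved 3.9; next 3.5)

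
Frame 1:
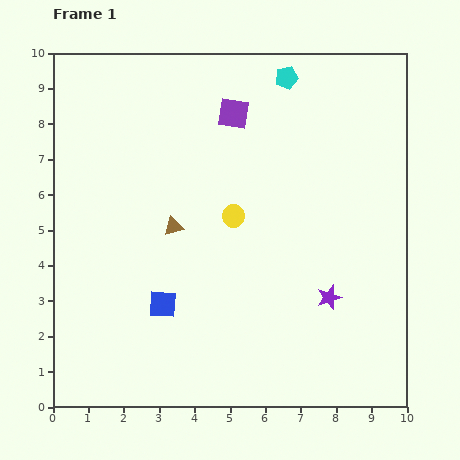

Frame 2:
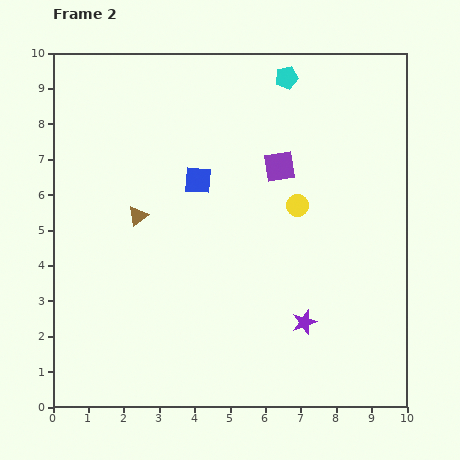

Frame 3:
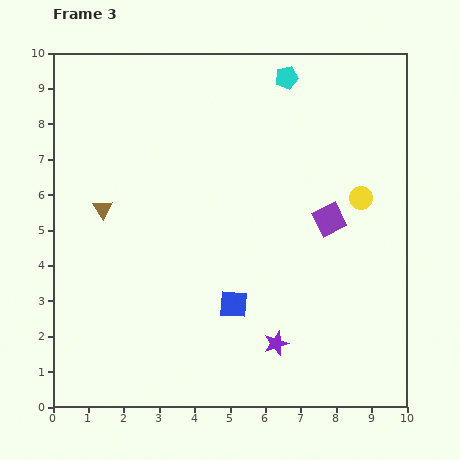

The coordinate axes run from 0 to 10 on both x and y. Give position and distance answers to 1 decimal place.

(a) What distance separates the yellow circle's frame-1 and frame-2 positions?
1.8

The yellow circle moved from (5.1, 5.4) to (6.9, 5.7), a distance of √(1.8² + 0.3²) ≈ 1.8.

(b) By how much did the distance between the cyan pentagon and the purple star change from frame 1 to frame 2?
+0.6

Distance in frame 1: 6.3. Distance in frame 2: 6.9.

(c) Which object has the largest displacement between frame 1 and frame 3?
the purple square

(moved 4.0; next 3.6)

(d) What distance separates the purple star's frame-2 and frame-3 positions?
1.0

The purple star moved from (7.1, 2.4) to (6.3, 1.8), a distance of √(0.8² + 0.6²) ≈ 1.0.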